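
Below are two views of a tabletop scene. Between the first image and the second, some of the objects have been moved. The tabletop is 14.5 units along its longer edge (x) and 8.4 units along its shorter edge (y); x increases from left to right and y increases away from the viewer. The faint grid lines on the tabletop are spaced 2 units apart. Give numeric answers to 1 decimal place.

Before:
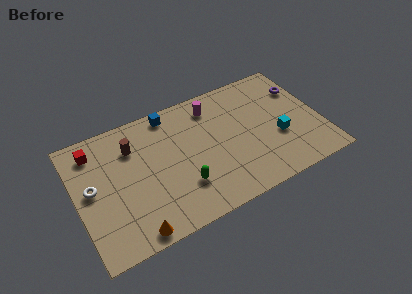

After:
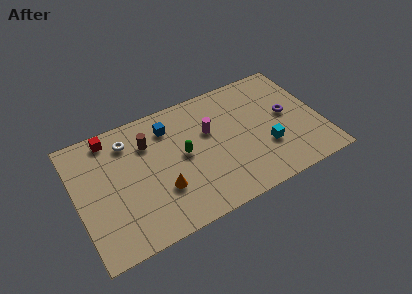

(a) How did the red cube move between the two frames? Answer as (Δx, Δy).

(1.0, 0.5)

The red cube started near (1.3, 6.9) and ended near (2.3, 7.4).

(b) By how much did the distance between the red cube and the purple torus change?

-1.7

They were about 12.4 units apart before and 10.7 after — 1.7 units closer together.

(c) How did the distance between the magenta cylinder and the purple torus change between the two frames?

-0.7

They were about 5.4 units apart before and 4.7 after — 0.7 units closer together.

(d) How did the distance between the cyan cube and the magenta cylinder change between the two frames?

-1.1

Before: roughly 5.1 units apart; after: 4.0. That's 1.1 units closer together.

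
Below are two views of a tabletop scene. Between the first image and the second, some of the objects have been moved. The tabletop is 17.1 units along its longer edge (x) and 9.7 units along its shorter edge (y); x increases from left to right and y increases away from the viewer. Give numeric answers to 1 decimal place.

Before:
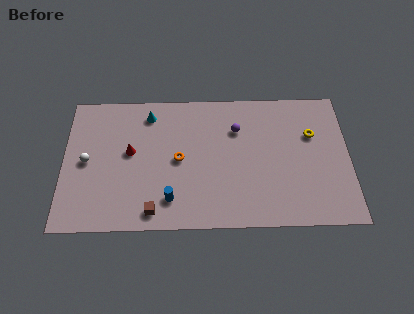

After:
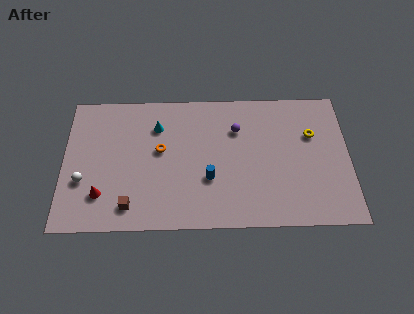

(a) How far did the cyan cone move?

1.0

The cyan cone moved from about (5.1, 8.1) to (5.6, 7.2), a distance of √(0.5² + 0.9²) ≈ 1.0.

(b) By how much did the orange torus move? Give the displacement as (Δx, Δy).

(-1.1, 0.7)

The orange torus started near (6.9, 4.8) and ended near (5.8, 5.5).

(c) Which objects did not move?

the yellow torus and the purple sphere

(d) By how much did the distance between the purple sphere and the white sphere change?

+0.6

The distance was about 9.2 in the first image and 9.8 in the second, so they moved 0.6 units further apart.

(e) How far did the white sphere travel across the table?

1.4

The white sphere was near (1.4, 4.8) before and (1.2, 3.4) after, so it travelled √(0.2² + 1.4²) ≈ 1.4 units.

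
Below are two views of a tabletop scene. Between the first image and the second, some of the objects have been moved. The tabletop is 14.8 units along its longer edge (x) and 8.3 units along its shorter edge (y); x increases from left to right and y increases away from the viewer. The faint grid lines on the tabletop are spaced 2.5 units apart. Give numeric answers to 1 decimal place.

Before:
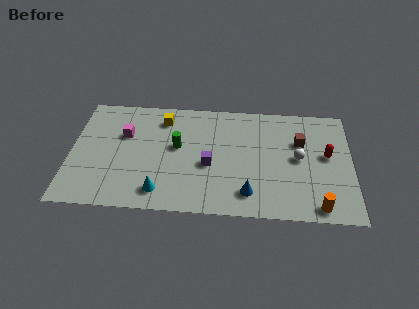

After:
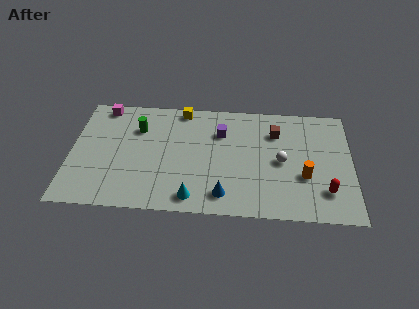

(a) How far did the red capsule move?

2.6

From (13.5, 4.6) to (13.4, 2.0), the red capsule covered √(0.1² + 2.6²) ≈ 2.6 units.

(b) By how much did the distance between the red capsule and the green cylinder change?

+2.7

Before: roughly 7.9 units apart; after: 10.6. That's 2.7 units further apart.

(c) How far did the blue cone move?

1.3

The blue cone moved from about (9.4, 1.6) to (8.1, 1.4), a distance of √(1.3² + 0.2²) ≈ 1.3.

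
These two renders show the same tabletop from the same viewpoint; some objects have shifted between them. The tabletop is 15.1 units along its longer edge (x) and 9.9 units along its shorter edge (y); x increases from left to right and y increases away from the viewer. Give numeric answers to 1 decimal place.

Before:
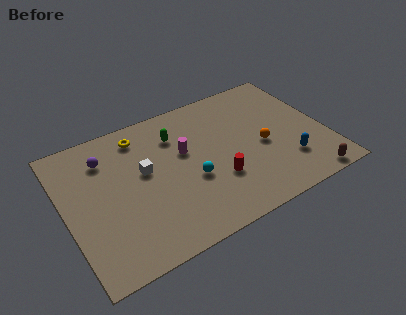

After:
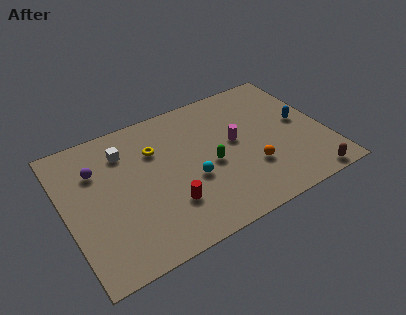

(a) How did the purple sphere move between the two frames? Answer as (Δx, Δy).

(-0.6, -0.6)

The purple sphere was at about (2.6, 7.6) and moved to about (2.0, 7.0).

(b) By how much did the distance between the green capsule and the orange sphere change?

-3.0

The distance was about 5.6 in the first image and 2.6 in the second, so they moved 3.0 units closer together.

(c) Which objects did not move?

the cyan sphere and the brown capsule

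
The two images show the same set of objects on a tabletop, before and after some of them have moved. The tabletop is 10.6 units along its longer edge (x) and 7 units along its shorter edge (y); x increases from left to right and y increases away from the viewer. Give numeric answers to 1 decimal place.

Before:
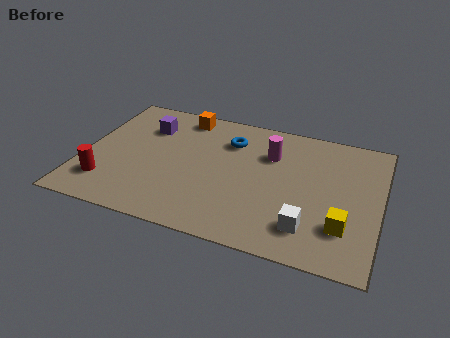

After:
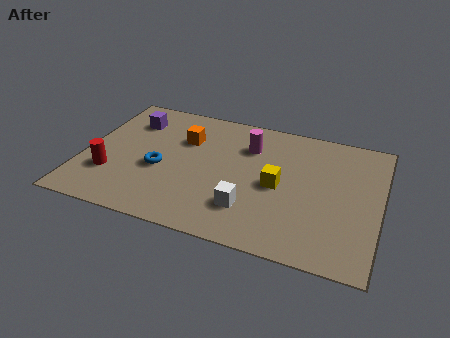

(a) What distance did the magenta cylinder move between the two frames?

0.8

From (6.6, 4.9) to (5.8, 5.1), the magenta cylinder covered √(0.8² + 0.2²) ≈ 0.8 units.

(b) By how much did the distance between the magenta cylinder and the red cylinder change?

-0.9

Before: roughly 6.5 units apart; after: 5.6. That's 0.9 units closer together.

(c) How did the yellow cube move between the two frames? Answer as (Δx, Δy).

(-2.4, 1.4)

The yellow cube started near (9.4, 1.9) and ended near (7.0, 3.3).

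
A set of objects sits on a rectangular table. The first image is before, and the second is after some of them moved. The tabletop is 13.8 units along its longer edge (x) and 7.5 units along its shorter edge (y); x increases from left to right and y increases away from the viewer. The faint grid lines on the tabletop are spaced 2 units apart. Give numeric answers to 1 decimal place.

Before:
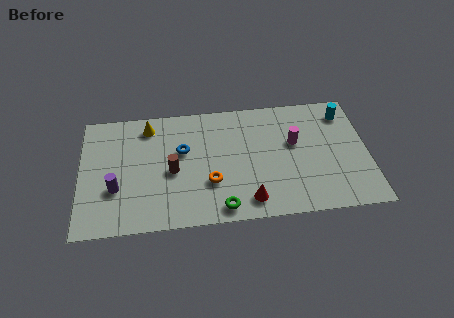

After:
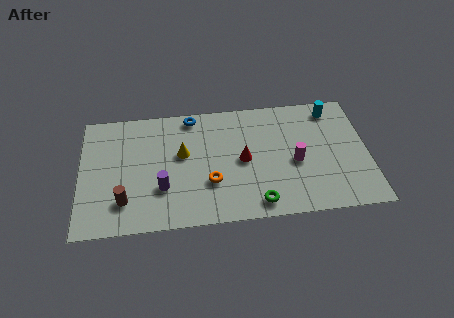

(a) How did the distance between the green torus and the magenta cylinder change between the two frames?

-2.1

The distance was about 5.1 in the first image and 3.0 in the second, so they moved 2.1 units closer together.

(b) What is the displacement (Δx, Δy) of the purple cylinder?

(2.2, -0.2)

From the two frames, the purple cylinder sits at roughly (1.7, 2.6) before and (3.9, 2.4) after.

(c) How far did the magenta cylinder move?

1.2

The magenta cylinder was near (10.3, 4.5) before and (10.3, 3.3) after, so it travelled √(0.0² + 1.2²) ≈ 1.2 units.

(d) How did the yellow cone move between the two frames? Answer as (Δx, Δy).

(1.6, -1.9)

The yellow cone was at about (3.3, 6.3) and moved to about (4.9, 4.4).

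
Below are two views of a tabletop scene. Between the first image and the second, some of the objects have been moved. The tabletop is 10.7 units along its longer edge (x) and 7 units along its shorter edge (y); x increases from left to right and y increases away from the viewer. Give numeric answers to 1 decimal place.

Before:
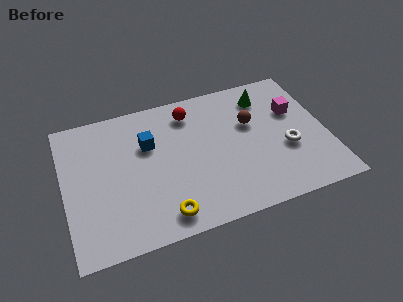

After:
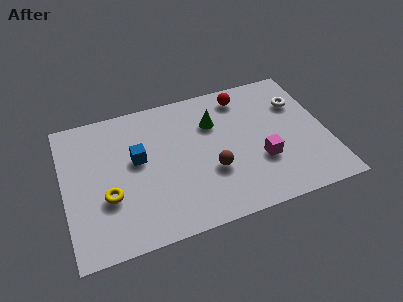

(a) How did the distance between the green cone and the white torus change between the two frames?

+0.5

They were about 3.0 units apart before and 3.5 after — 0.5 units further apart.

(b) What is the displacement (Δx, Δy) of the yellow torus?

(-2.1, 1.5)

The yellow torus started near (3.8, 1.0) and ended near (1.7, 2.5).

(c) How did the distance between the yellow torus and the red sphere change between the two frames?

+1.8

Before: roughly 4.9 units apart; after: 6.7. That's 1.8 units further apart.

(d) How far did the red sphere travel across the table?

2.2

The red sphere was near (5.3, 5.7) before and (7.5, 5.9) after, so it travelled √(2.2² + 0.2²) ≈ 2.2 units.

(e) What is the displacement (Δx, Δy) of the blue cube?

(-0.5, -0.6)

The blue cube started near (3.5, 4.6) and ended near (3.0, 4.0).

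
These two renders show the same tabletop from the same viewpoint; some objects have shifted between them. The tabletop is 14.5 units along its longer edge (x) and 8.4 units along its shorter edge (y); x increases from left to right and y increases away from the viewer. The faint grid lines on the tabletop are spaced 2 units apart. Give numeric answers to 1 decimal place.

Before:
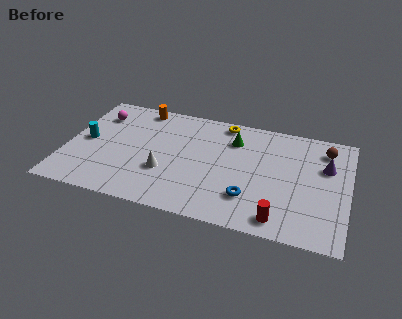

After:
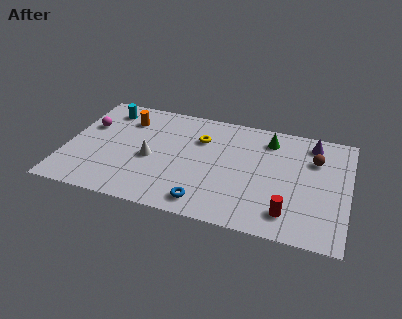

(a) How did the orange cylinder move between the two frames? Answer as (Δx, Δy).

(-0.6, -1.1)

The orange cylinder started near (3.5, 7.5) and ended near (2.9, 6.4).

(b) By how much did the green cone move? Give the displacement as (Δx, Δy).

(1.8, 0.5)

The green cone started near (8.5, 6.3) and ended near (10.3, 6.8).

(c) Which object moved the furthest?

the cyan cylinder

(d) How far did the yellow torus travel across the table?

1.9

From (7.9, 7.5) to (6.8, 5.9), the yellow torus covered √(1.1² + 1.6²) ≈ 1.9 units.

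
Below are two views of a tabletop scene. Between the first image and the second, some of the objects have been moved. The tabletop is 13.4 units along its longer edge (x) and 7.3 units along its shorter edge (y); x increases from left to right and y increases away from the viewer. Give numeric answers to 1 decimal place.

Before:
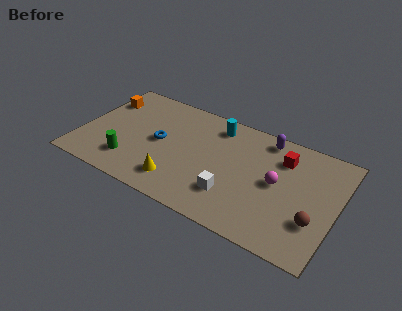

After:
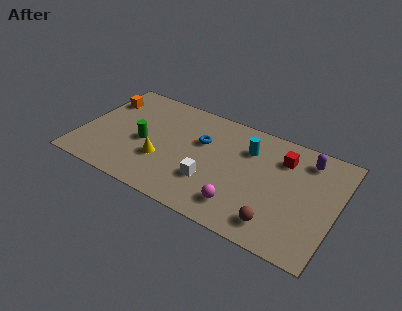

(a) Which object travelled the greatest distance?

the magenta sphere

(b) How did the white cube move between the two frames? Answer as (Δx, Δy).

(-1.2, 0.3)

From the two frames, the white cube sits at roughly (8.2, 2.0) before and (7.0, 2.3) after.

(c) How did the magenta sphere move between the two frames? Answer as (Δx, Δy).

(-1.6, -2.3)

The magenta sphere was at about (10.3, 3.8) and moved to about (8.7, 1.5).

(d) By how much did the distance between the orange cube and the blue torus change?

+1.7

The distance was about 3.7 in the first image and 5.4 in the second, so they moved 1.7 units further apart.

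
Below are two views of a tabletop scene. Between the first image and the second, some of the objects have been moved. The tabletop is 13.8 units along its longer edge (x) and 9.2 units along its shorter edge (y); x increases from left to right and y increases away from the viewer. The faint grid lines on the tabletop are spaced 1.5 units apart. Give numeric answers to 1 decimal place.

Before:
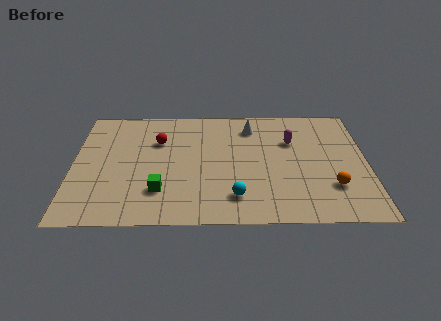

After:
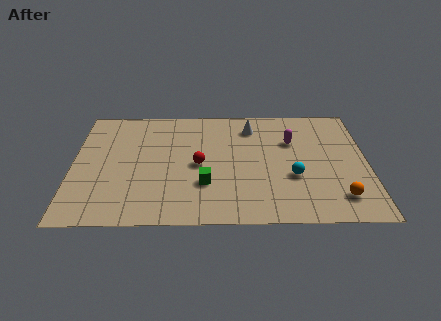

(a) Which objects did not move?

the white cone and the magenta capsule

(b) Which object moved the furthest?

the cyan sphere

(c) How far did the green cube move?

2.2

The green cube was near (4.1, 2.4) before and (6.2, 2.9) after, so it travelled √(2.1² + 0.5²) ≈ 2.2 units.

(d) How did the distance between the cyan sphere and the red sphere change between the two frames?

-1.2

Before: roughly 5.7 units apart; after: 4.5. That's 1.2 units closer together.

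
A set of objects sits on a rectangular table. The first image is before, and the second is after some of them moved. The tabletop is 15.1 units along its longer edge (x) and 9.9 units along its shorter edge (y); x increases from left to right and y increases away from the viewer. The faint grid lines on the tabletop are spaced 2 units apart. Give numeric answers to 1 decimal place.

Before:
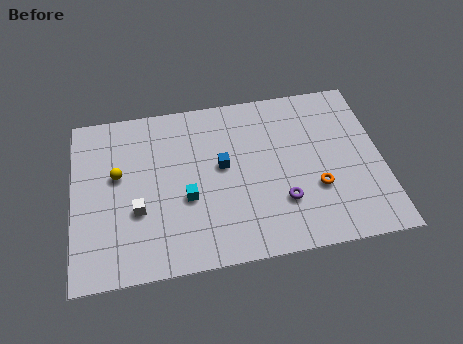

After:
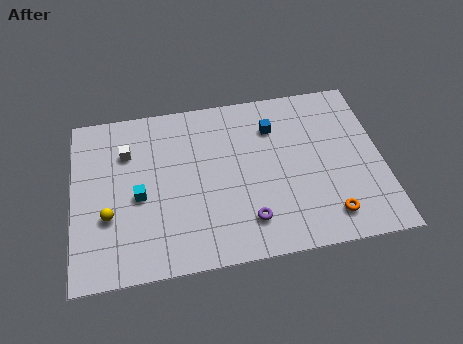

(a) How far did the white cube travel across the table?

3.5

The white cube was near (3.1, 3.6) before and (2.7, 7.1) after, so it travelled √(0.4² + 3.5²) ≈ 3.5 units.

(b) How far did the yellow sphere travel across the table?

2.4

From (2.2, 5.8) to (1.7, 3.5), the yellow sphere covered √(0.5² + 2.3²) ≈ 2.4 units.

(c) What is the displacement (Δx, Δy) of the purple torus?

(-1.7, -0.8)

The purple torus started near (10.1, 2.9) and ended near (8.4, 2.1).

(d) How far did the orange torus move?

1.8

The orange torus was near (11.8, 3.4) before and (12.3, 1.7) after, so it travelled √(0.5² + 1.7²) ≈ 1.8 units.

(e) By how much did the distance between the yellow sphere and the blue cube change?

+4.0

Before: roughly 5.1 units apart; after: 9.1. That's 4.0 units further apart.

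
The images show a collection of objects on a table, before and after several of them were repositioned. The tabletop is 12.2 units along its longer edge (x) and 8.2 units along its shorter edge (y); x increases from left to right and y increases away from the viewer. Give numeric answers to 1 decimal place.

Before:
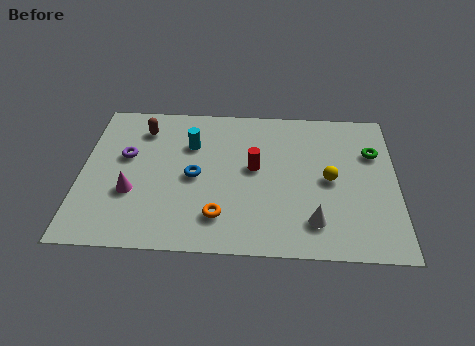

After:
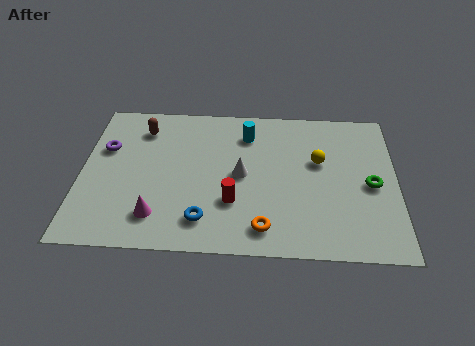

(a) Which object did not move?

the brown capsule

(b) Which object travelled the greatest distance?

the white cone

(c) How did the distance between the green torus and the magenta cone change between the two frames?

-1.2

Before: roughly 9.7 units apart; after: 8.5. That's 1.2 units closer together.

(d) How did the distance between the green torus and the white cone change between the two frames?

+0.5

The distance was about 4.5 in the first image and 5.0 in the second, so they moved 0.5 units further apart.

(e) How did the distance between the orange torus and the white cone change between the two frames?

-0.7

They were about 3.6 units apart before and 2.9 after — 0.7 units closer together.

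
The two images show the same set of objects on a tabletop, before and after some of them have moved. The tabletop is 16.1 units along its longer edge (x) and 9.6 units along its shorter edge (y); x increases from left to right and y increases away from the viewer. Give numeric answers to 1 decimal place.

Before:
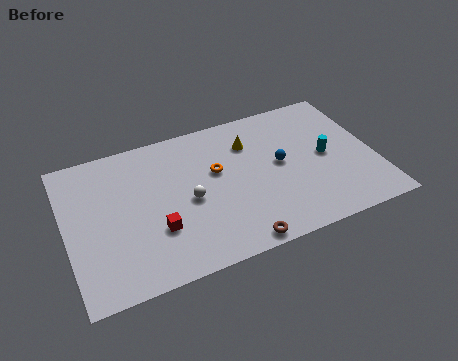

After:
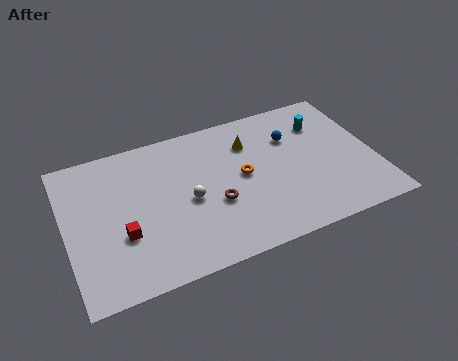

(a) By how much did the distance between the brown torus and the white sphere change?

-2.7

Before: roughly 4.2 units apart; after: 1.5. That's 2.7 units closer together.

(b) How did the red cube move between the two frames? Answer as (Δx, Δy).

(-1.7, 0.3)

From the two frames, the red cube sits at roughly (4.5, 3.1) before and (2.8, 3.4) after.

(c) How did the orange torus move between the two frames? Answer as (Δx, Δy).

(1.3, -0.8)

From the two frames, the orange torus sits at roughly (7.9, 5.8) before and (9.2, 5.0) after.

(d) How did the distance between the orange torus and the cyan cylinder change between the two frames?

-0.8

They were about 5.8 units apart before and 5.0 after — 0.8 units closer together.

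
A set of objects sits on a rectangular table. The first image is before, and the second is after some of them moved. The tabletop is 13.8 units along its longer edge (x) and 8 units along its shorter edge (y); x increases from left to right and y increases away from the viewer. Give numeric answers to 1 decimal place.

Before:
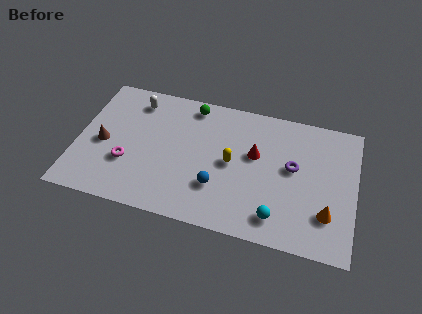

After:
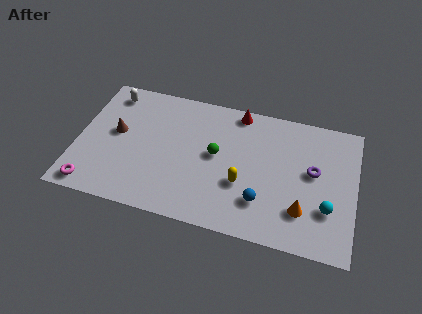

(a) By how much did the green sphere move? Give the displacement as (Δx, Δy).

(1.4, -2.7)

The green sphere was at about (5.5, 7.0) and moved to about (6.9, 4.3).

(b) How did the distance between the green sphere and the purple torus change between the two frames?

-1.0

They were about 5.8 units apart before and 4.8 after — 1.0 units closer together.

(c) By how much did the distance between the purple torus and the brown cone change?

+0.4

Before: roughly 9.4 units apart; after: 9.8. That's 0.4 units further apart.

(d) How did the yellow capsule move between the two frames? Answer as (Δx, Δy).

(0.6, -1.1)

From the two frames, the yellow capsule sits at roughly (7.7, 4.0) before and (8.3, 2.9) after.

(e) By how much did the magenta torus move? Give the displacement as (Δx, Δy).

(-1.6, -1.8)

From the two frames, the magenta torus sits at roughly (2.6, 2.7) before and (1.0, 0.9) after.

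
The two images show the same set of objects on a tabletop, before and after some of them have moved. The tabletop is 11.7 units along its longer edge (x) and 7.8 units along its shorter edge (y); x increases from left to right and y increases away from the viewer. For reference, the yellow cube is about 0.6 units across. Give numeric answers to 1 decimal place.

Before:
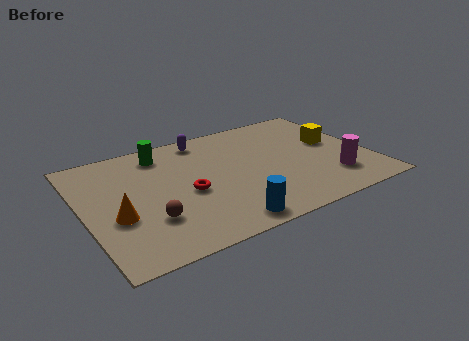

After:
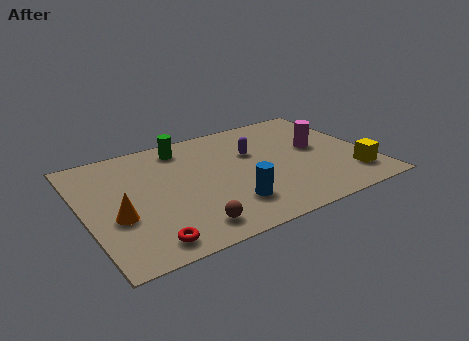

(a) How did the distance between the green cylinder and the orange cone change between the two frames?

+0.6

Before: roughly 4.2 units apart; after: 4.8. That's 0.6 units further apart.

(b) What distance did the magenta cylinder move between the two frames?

2.4

The magenta cylinder was near (9.9, 1.9) before and (9.7, 4.3) after, so it travelled √(0.2² + 2.4²) ≈ 2.4 units.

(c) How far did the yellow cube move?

2.7

From (10.4, 4.4) to (10.7, 1.7), the yellow cube covered √(0.3² + 2.7²) ≈ 2.7 units.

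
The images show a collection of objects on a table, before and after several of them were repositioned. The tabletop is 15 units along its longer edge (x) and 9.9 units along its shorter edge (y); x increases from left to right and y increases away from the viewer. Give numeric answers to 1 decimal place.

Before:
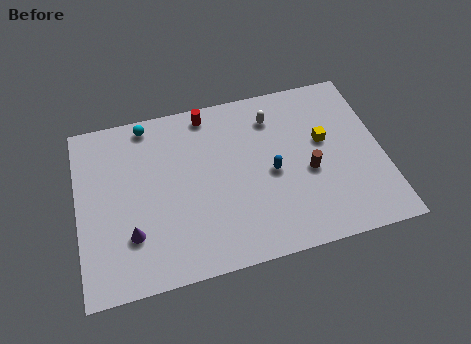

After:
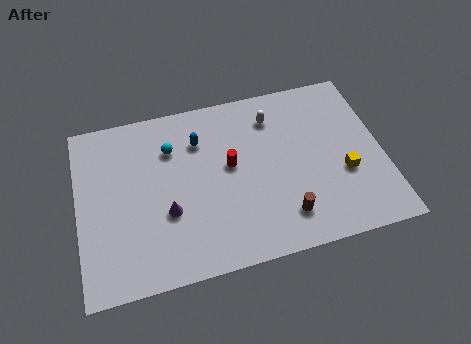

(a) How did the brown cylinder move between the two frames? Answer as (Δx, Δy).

(-1.4, -2.2)

The brown cylinder was at about (11.3, 4.2) and moved to about (9.9, 2.0).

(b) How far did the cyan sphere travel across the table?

2.0

From (3.6, 8.9) to (4.7, 7.2), the cyan sphere covered √(1.1² + 1.7²) ≈ 2.0 units.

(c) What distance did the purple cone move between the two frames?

2.0

The purple cone was near (2.5, 2.8) before and (4.3, 3.6) after, so it travelled √(1.8² + 0.8²) ≈ 2.0 units.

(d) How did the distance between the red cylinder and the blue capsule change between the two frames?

-2.8

Before: roughly 5.1 units apart; after: 2.3. That's 2.8 units closer together.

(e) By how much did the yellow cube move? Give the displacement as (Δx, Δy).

(0.8, -2.1)

From the two frames, the yellow cube sits at roughly (12.2, 5.8) before and (13.0, 3.7) after.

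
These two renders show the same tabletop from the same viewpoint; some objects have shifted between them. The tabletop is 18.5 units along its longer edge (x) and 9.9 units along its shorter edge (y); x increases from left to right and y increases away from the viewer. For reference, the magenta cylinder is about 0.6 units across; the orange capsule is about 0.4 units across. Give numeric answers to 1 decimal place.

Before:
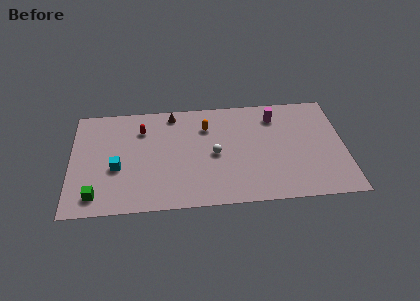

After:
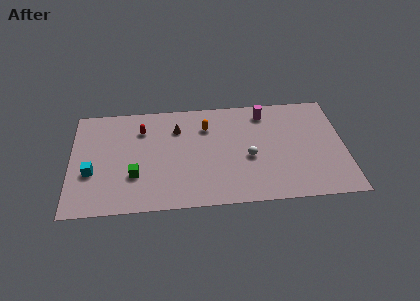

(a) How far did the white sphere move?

2.4

The white sphere moved from about (9.7, 4.7) to (12.0, 4.2), a distance of √(2.3² + 0.5²) ≈ 2.4.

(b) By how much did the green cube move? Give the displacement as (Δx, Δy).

(2.6, 1.6)

From the two frames, the green cube sits at roughly (1.7, 1.6) before and (4.3, 3.2) after.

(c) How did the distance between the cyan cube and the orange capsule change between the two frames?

+1.7

The distance was about 6.9 in the first image and 8.6 in the second, so they moved 1.7 units further apart.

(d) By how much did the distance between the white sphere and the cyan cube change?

+4.0

Before: roughly 6.6 units apart; after: 10.6. That's 4.0 units further apart.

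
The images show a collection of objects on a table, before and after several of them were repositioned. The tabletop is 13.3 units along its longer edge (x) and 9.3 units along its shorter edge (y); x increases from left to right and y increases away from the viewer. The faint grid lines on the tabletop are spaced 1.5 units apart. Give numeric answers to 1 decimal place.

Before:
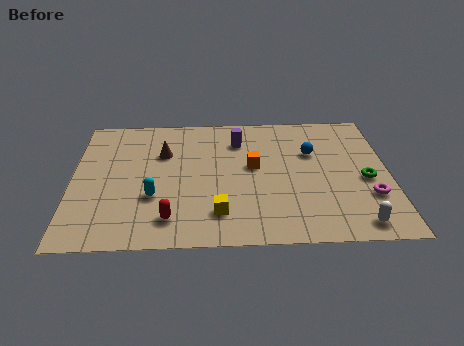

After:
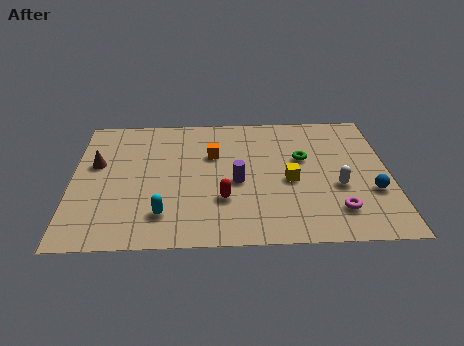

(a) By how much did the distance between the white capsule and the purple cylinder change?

-3.5

They were about 7.7 units apart before and 4.2 after — 3.5 units closer together.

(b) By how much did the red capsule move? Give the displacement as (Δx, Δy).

(2.2, 1.2)

The red capsule started near (4.1, 1.7) and ended near (6.3, 2.9).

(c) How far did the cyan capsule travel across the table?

1.3

The cyan capsule was near (3.4, 3.2) before and (3.8, 2.0) after, so it travelled √(0.4² + 1.2²) ≈ 1.3 units.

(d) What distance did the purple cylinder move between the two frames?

3.0

The purple cylinder moved from about (7.0, 7.1) to (6.9, 4.1), a distance of √(0.1² + 3.0²) ≈ 3.0.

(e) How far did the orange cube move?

1.9

The orange cube moved from about (7.6, 5.2) to (5.9, 6.1), a distance of √(1.7² + 0.9²) ≈ 1.9.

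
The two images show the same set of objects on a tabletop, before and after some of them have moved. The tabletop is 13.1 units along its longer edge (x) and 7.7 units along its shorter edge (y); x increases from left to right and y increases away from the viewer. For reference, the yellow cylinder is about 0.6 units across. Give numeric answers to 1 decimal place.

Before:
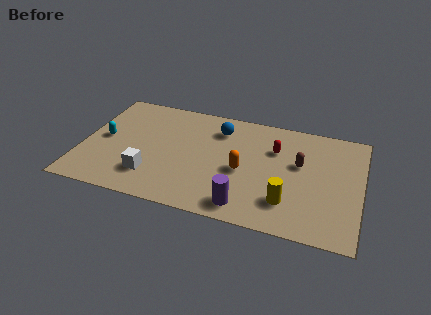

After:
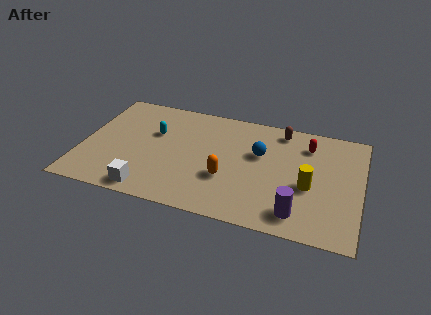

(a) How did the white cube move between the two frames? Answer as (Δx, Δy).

(0.0, -1.0)

The white cube was at about (3.4, 1.9) and moved to about (3.4, 0.9).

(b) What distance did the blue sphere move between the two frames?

2.3

From (6.3, 6.0) to (8.3, 4.8), the blue sphere covered √(2.0² + 1.2²) ≈ 2.3 units.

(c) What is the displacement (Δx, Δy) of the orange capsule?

(-0.7, -0.7)

The orange capsule was at about (7.6, 3.4) and moved to about (6.9, 2.7).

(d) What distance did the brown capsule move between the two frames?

2.3

From (10.2, 4.6) to (9.2, 6.7), the brown capsule covered √(1.0² + 2.1²) ≈ 2.3 units.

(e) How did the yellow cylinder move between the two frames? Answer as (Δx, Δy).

(0.9, 1.3)

The yellow cylinder was at about (9.8, 1.9) and moved to about (10.7, 3.2).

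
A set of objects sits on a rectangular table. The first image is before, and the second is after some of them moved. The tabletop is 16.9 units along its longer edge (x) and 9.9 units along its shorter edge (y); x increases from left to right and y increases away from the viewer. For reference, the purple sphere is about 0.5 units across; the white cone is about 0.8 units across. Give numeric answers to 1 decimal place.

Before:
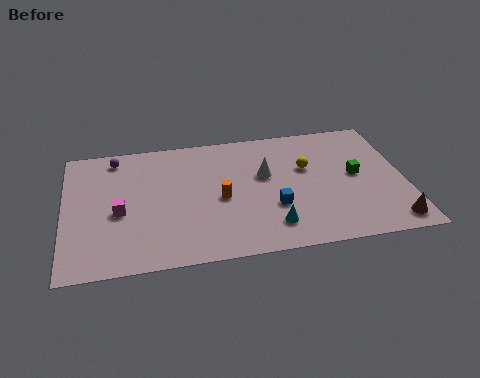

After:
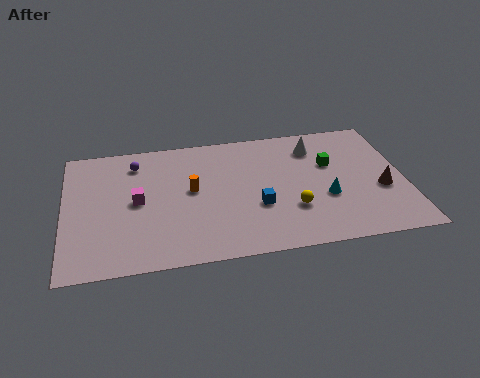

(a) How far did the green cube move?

1.6

The green cube was near (14.5, 5.2) before and (13.3, 6.3) after, so it travelled √(1.2² + 1.1²) ≈ 1.6 units.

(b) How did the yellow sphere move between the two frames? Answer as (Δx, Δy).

(-0.9, -3.1)

The yellow sphere started near (12.1, 6.2) and ended near (11.2, 3.1).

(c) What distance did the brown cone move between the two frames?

2.6

The brown cone moved from about (16.0, 1.3) to (15.7, 3.9), a distance of √(0.3² + 2.6²) ≈ 2.6.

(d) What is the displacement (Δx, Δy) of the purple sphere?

(1.0, -0.6)

The purple sphere started near (2.6, 8.6) and ended near (3.6, 8.0).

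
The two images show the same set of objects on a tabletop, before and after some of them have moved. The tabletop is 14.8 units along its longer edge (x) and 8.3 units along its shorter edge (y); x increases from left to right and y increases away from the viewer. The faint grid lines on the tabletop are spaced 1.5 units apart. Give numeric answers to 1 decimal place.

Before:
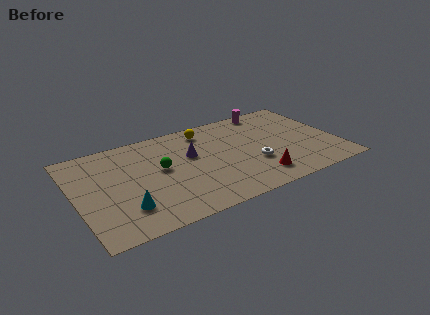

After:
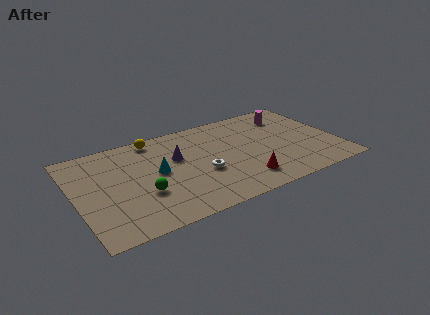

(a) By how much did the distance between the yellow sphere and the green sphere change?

+0.9

The distance was about 3.8 in the first image and 4.7 in the second, so they moved 0.9 units further apart.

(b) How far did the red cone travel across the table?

0.8

From (9.9, 1.6) to (9.1, 1.7), the red cone covered √(0.8² + 0.1²) ≈ 0.8 units.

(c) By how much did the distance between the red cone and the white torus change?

+1.3

The distance was about 1.3 in the first image and 2.6 in the second, so they moved 1.3 units further apart.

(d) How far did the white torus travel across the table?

2.9

The white torus moved from about (9.9, 2.9) to (7.0, 3.3), a distance of √(2.9² + 0.4²) ≈ 2.9.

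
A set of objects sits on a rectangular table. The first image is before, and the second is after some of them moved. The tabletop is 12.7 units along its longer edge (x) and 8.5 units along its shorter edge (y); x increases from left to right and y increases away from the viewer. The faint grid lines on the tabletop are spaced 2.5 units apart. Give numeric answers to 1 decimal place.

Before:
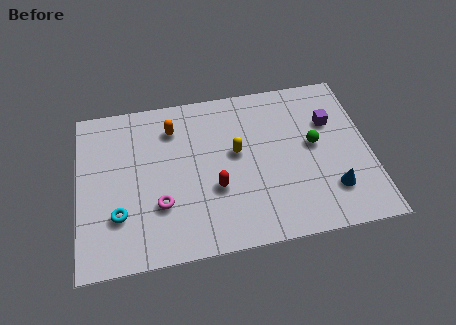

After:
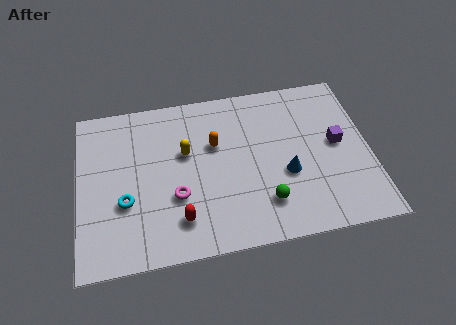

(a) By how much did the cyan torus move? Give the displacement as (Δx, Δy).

(0.3, 0.6)

The cyan torus was at about (1.7, 2.5) and moved to about (2.0, 3.1).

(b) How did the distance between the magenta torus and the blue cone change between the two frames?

-2.6

Before: roughly 7.4 units apart; after: 4.8. That's 2.6 units closer together.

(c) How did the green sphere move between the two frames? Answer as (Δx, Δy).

(-2.3, -2.6)

The green sphere was at about (10.3, 4.6) and moved to about (8.0, 2.0).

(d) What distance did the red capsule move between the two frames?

2.1

The red capsule was near (5.9, 3.1) before and (4.3, 1.8) after, so it travelled √(1.6² + 1.3²) ≈ 2.1 units.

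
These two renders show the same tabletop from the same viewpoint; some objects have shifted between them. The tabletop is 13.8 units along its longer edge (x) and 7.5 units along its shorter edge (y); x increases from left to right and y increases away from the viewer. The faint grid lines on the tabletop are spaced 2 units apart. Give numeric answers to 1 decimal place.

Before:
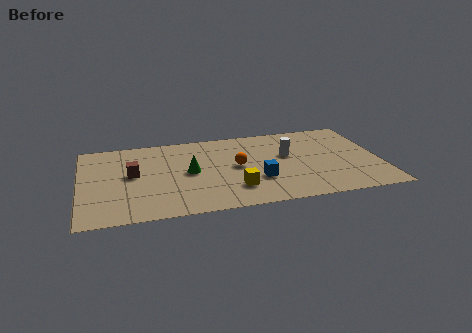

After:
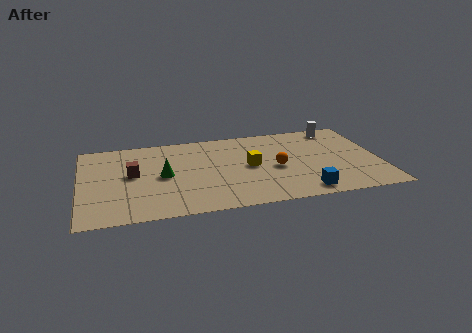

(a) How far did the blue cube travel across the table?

2.5

From (8.1, 2.5) to (10.1, 1.0), the blue cube covered √(2.0² + 1.5²) ≈ 2.5 units.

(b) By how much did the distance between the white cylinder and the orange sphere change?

+2.0

Before: roughly 2.5 units apart; after: 4.5. That's 2.0 units further apart.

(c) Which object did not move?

the brown cube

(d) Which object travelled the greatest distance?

the white cylinder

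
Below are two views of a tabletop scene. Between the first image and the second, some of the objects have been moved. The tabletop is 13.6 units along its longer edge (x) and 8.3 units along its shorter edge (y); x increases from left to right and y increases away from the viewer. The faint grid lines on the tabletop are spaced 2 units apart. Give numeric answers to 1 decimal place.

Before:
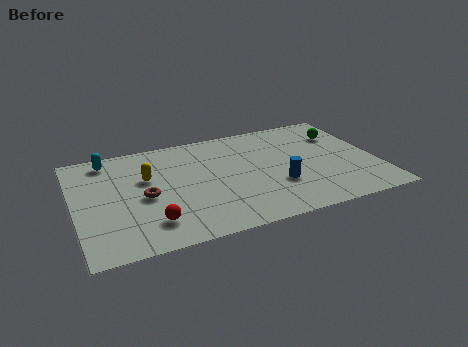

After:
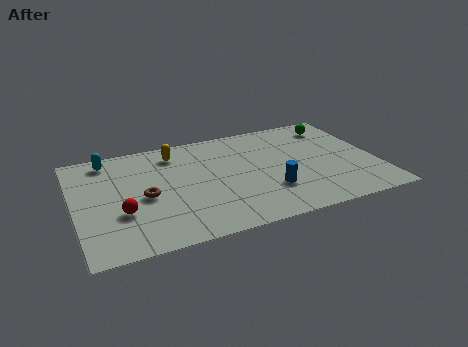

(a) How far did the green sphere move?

0.8

The green sphere was near (12.3, 6.0) before and (12.1, 6.8) after, so it travelled √(0.2² + 0.8²) ≈ 0.8 units.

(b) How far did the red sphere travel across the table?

1.6

The red sphere was near (3.2, 1.8) before and (2.0, 2.9) after, so it travelled √(1.2² + 1.1²) ≈ 1.6 units.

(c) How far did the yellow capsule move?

2.1

From (3.3, 5.2) to (4.7, 6.8), the yellow capsule covered √(1.4² + 1.6²) ≈ 2.1 units.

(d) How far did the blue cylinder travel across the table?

0.5

From (9.0, 2.8) to (8.6, 2.5), the blue cylinder covered √(0.4² + 0.3²) ≈ 0.5 units.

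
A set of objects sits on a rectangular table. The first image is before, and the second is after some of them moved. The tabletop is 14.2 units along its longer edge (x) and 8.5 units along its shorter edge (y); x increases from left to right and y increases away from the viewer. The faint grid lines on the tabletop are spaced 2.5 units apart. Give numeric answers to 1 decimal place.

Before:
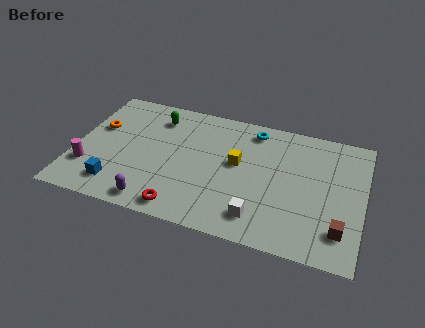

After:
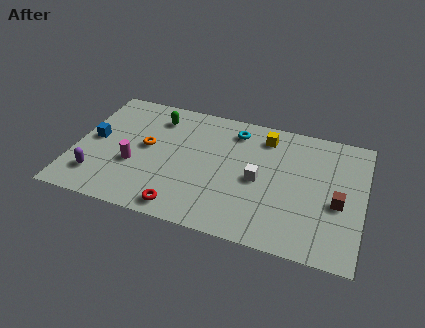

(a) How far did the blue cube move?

3.1

The blue cube moved from about (2.3, 1.6) to (0.9, 4.4), a distance of √(1.4² + 2.8²) ≈ 3.1.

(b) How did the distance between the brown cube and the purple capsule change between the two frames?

+2.8

They were about 9.0 units apart before and 11.8 after — 2.8 units further apart.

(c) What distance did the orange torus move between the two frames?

2.6

The orange torus was near (1.0, 5.3) before and (3.5, 4.6) after, so it travelled √(2.5² + 0.7²) ≈ 2.6 units.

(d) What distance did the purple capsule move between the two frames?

3.0

The purple capsule moved from about (4.2, 1.0) to (1.3, 1.9), a distance of √(2.9² + 0.9²) ≈ 3.0.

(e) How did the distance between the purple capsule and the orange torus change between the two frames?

-1.9

The distance was about 5.4 in the first image and 3.5 in the second, so they moved 1.9 units closer together.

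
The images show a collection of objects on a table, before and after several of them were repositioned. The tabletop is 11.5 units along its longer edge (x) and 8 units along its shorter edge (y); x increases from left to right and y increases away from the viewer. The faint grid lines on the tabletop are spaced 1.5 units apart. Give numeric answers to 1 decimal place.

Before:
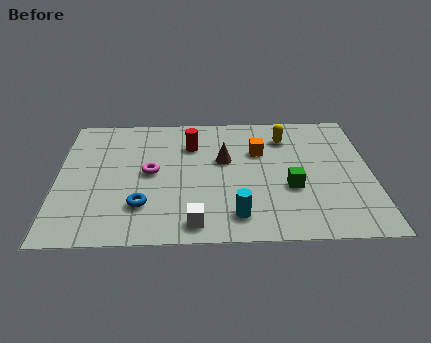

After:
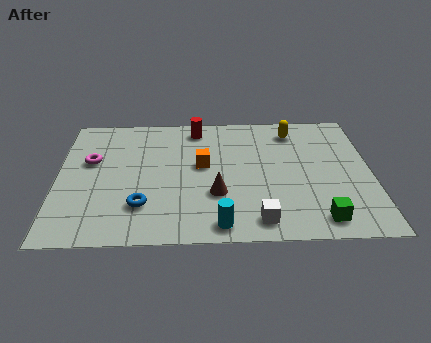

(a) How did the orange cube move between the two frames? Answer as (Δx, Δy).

(-2.1, -0.8)

From the two frames, the orange cube sits at roughly (7.4, 5.3) before and (5.3, 4.5) after.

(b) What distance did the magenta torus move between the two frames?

2.3

From (3.4, 4.1) to (1.2, 4.9), the magenta torus covered √(2.2² + 0.8²) ≈ 2.3 units.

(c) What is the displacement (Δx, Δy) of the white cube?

(2.3, 0.1)

The white cube started near (5.0, 1.0) and ended near (7.3, 1.1).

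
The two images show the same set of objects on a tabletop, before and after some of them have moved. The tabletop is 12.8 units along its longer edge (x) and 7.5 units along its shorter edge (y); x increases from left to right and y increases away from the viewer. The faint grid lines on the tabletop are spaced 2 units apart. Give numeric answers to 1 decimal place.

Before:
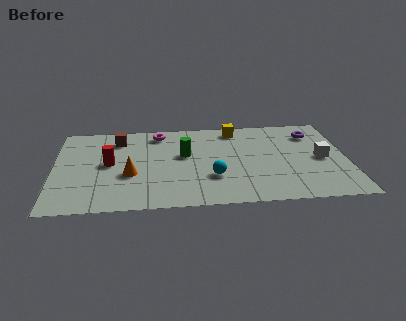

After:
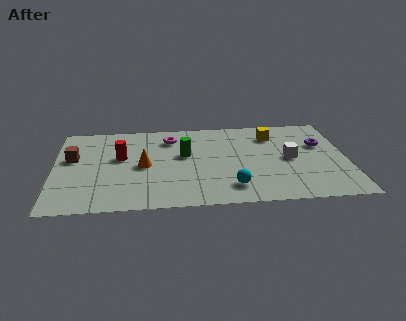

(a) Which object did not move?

the green cylinder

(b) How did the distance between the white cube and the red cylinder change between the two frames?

-1.9

The distance was about 9.3 in the first image and 7.4 in the second, so they moved 1.9 units closer together.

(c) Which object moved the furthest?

the brown cube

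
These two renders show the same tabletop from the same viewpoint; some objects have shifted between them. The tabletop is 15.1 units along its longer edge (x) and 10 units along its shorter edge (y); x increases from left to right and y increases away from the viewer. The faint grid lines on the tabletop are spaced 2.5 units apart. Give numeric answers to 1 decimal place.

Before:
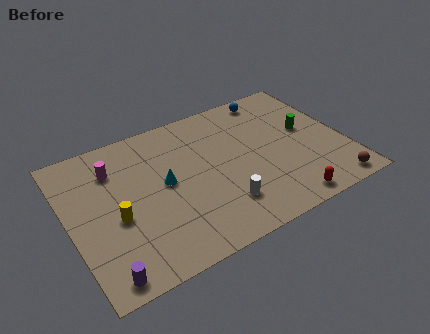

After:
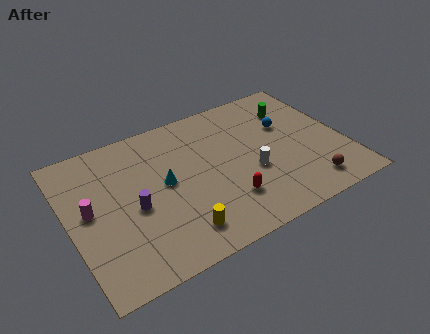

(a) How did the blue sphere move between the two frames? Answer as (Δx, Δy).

(0.4, -2.5)

From the two frames, the blue sphere sits at roughly (11.8, 8.9) before and (12.2, 6.4) after.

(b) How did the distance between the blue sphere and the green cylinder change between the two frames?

-2.3

They were about 3.6 units apart before and 1.3 after — 2.3 units closer together.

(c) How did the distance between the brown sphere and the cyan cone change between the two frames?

-1.3

The distance was about 9.6 in the first image and 8.3 in the second, so they moved 1.3 units closer together.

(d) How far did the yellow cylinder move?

3.8

The yellow cylinder was near (2.4, 4.2) before and (5.4, 1.8) after, so it travelled √(3.0² + 2.4²) ≈ 3.8 units.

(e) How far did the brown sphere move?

1.3

From (13.8, 1.0) to (12.6, 1.6), the brown sphere covered √(1.2² + 0.6²) ≈ 1.3 units.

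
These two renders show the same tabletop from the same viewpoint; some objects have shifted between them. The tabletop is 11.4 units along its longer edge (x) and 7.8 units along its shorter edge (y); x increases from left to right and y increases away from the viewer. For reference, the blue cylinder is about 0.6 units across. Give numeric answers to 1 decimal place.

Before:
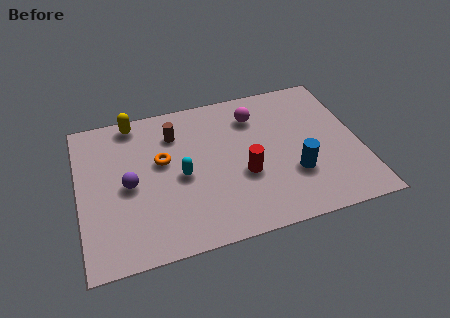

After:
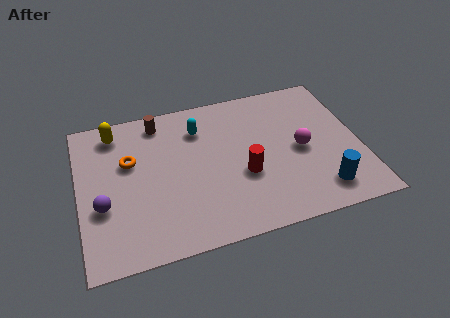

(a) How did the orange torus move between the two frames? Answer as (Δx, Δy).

(-1.3, 0.3)

The orange torus started near (3.4, 4.6) and ended near (2.1, 4.9).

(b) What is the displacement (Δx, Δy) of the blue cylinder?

(1.0, -1.1)

The blue cylinder started near (8.6, 2.5) and ended near (9.6, 1.4).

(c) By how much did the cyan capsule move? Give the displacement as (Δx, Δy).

(0.9, 2.3)

The cyan capsule was at about (4.1, 3.6) and moved to about (5.0, 5.9).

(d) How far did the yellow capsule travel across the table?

0.9

The yellow capsule moved from about (2.4, 7.0) to (1.6, 6.6), a distance of √(0.8² + 0.4²) ≈ 0.9.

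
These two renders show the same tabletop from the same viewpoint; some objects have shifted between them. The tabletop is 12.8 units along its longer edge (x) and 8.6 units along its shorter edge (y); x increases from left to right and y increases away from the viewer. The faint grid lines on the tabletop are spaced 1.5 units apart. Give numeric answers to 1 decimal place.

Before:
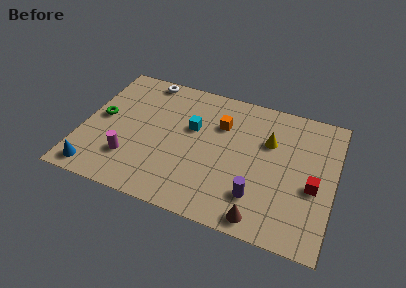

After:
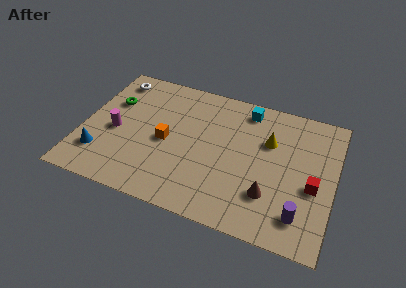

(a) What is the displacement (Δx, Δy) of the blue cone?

(0.1, 1.1)

The blue cone started near (1.0, 1.0) and ended near (1.1, 2.1).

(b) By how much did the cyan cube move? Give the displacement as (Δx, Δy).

(2.6, 2.1)

The cyan cube started near (5.5, 5.3) and ended near (8.1, 7.4).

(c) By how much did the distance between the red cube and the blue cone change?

-0.3

The distance was about 11.1 in the first image and 10.8 in the second, so they moved 0.3 units closer together.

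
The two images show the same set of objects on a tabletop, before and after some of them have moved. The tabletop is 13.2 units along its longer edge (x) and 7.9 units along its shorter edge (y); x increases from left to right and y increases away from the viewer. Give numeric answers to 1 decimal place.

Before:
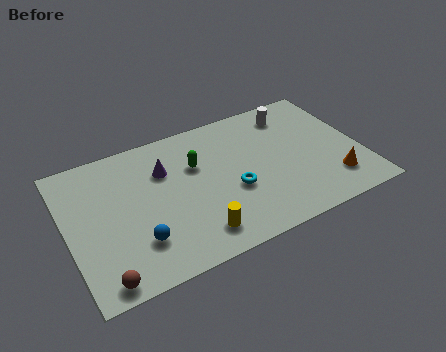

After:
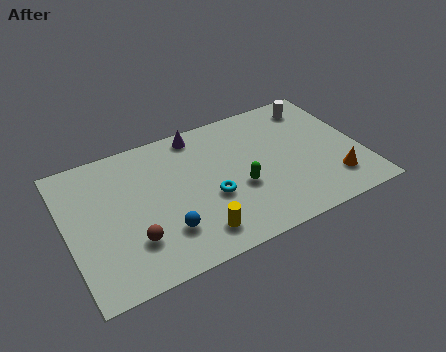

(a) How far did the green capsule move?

2.7

The green capsule was near (5.9, 5.2) before and (7.6, 3.1) after, so it travelled √(1.7² + 2.1²) ≈ 2.7 units.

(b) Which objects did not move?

the orange cone and the yellow cylinder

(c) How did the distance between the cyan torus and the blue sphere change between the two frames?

-2.1

Before: roughly 4.5 units apart; after: 2.4. That's 2.1 units closer together.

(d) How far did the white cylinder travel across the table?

1.1

The white cylinder was near (10.5, 6.5) before and (11.6, 6.6) after, so it travelled √(1.1² + 0.1²) ≈ 1.1 units.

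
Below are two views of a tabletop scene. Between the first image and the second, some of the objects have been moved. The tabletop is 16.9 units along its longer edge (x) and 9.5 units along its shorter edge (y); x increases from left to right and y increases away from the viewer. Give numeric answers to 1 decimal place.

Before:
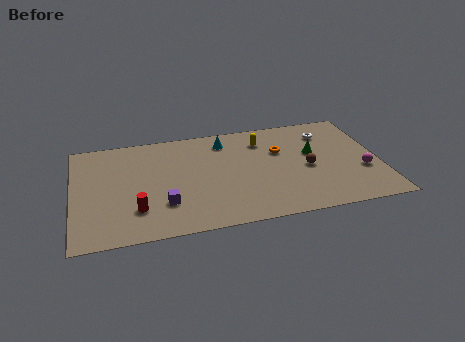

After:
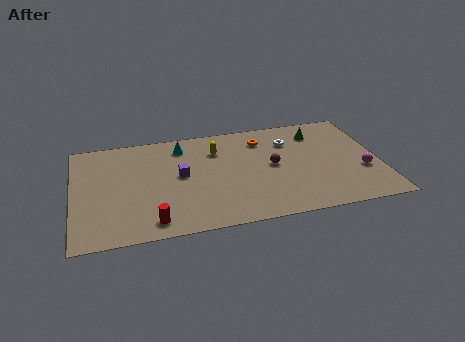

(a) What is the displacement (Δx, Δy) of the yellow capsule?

(-2.6, -0.4)

The yellow capsule was at about (10.6, 7.4) and moved to about (8.0, 7.0).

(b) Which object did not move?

the magenta sphere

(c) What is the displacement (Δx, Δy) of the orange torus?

(-0.9, 1.3)

The orange torus was at about (11.5, 6.2) and moved to about (10.6, 7.5).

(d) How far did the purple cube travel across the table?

2.6

The purple cube moved from about (4.9, 2.7) to (5.9, 5.1), a distance of √(1.0² + 2.4²) ≈ 2.6.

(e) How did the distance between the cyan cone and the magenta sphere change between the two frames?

+2.1

The distance was about 8.6 in the first image and 10.7 in the second, so they moved 2.1 units further apart.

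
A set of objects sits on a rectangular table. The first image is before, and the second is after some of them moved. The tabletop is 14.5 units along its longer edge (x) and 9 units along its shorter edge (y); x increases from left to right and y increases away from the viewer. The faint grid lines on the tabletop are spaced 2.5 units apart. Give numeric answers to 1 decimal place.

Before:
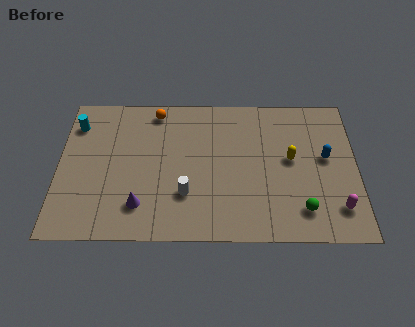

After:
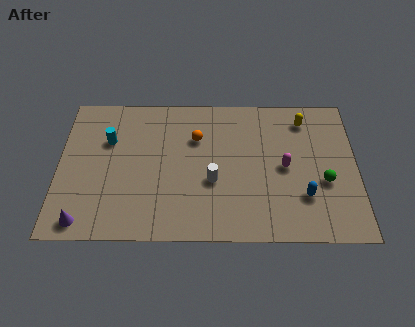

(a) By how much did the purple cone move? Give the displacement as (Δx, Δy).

(-2.7, -1.0)

From the two frames, the purple cone sits at roughly (4.0, 2.0) before and (1.3, 1.0) after.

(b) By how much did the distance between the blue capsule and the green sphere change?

-2.1

Before: roughly 3.4 units apart; after: 1.3. That's 2.1 units closer together.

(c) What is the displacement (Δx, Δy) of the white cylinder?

(1.3, 0.8)

The white cylinder was at about (6.2, 2.7) and moved to about (7.5, 3.5).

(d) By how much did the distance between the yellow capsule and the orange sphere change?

-1.8

They were about 7.2 units apart before and 5.4 after — 1.8 units closer together.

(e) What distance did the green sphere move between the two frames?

2.0

From (11.8, 1.8) to (12.9, 3.5), the green sphere covered √(1.1² + 1.7²) ≈ 2.0 units.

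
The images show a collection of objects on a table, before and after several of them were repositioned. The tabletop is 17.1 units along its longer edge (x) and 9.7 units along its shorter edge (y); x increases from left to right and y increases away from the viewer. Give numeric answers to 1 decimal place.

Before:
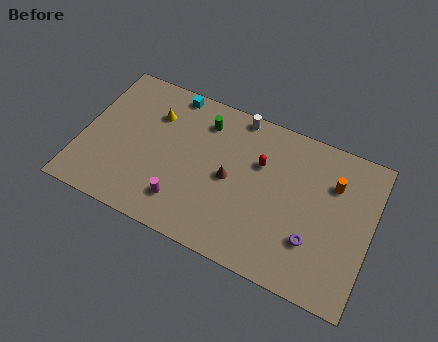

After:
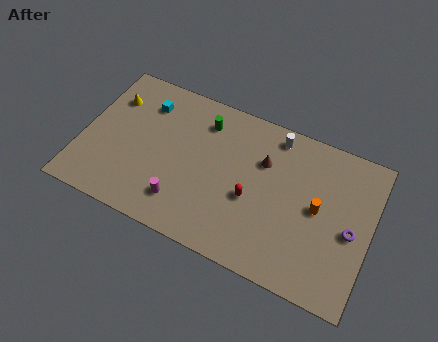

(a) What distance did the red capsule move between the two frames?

2.4

The red capsule was near (10.4, 6.4) before and (10.2, 4.0) after, so it travelled √(0.2² + 2.4²) ≈ 2.4 units.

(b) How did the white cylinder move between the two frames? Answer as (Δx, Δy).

(2.3, -0.4)

From the two frames, the white cylinder sits at roughly (8.8, 8.9) before and (11.1, 8.5) after.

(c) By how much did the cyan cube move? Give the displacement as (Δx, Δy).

(-1.4, -1.3)

The cyan cube was at about (4.8, 8.8) and moved to about (3.4, 7.5).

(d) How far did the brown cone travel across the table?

2.6

The brown cone moved from about (8.8, 4.7) to (10.6, 6.6), a distance of √(1.8² + 1.9²) ≈ 2.6.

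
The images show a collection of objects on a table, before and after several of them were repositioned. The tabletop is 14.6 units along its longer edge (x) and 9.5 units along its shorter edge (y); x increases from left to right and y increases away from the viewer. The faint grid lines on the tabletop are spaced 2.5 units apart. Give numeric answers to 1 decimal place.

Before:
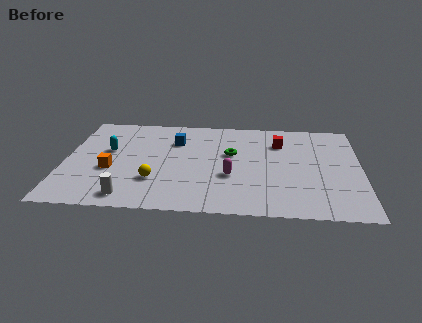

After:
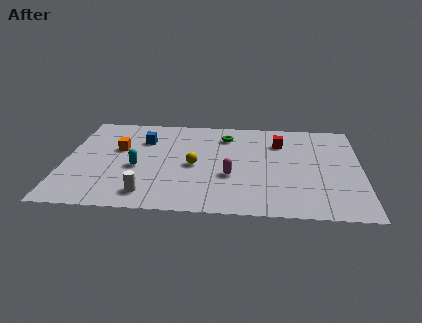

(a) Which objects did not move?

the magenta capsule and the red cube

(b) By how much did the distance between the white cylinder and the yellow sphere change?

+1.6

Before: roughly 2.0 units apart; after: 3.6. That's 1.6 units further apart.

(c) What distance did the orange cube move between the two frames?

2.1

The orange cube was near (2.3, 3.7) before and (2.6, 5.8) after, so it travelled √(0.3² + 2.1²) ≈ 2.1 units.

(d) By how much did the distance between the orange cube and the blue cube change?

-2.8

Before: roughly 4.4 units apart; after: 1.6. That's 2.8 units closer together.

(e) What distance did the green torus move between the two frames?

1.8

From (8.2, 5.7) to (7.9, 7.5), the green torus covered √(0.3² + 1.8²) ≈ 1.8 units.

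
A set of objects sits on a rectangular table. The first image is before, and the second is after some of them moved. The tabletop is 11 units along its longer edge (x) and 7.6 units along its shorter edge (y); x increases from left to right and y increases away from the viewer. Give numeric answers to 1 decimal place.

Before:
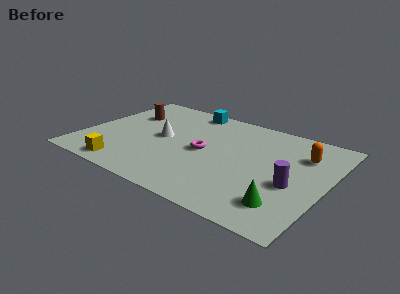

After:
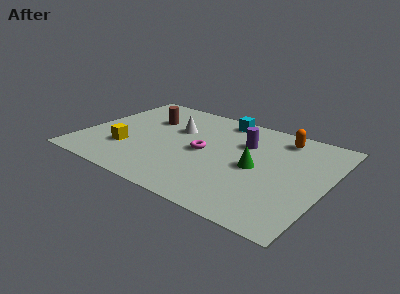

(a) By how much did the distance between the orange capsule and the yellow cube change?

-1.0

They were about 8.6 units apart before and 7.6 after — 1.0 units closer together.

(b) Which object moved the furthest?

the purple cylinder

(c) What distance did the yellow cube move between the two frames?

1.4

The yellow cube was near (2.4, 0.9) before and (2.2, 2.3) after, so it travelled √(0.2² + 1.4²) ≈ 1.4 units.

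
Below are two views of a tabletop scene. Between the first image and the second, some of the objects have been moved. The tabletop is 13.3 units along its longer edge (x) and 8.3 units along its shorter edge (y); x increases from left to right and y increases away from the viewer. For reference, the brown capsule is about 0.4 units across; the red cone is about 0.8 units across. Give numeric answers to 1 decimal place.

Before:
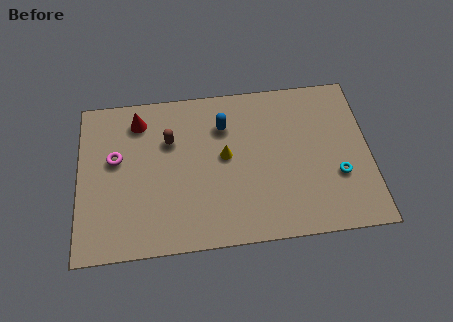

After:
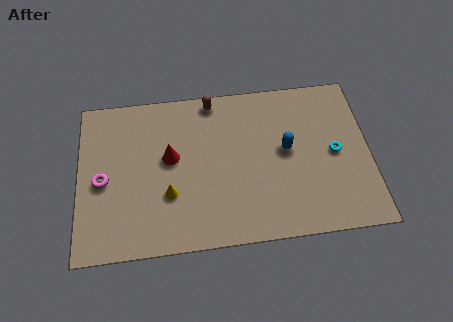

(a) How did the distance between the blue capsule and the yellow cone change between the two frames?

+4.1

Before: roughly 1.6 units apart; after: 5.7. That's 4.1 units further apart.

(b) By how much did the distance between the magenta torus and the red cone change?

+1.0

The distance was about 2.2 in the first image and 3.2 in the second, so they moved 1.0 units further apart.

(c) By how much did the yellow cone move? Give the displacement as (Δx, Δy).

(-2.6, -1.7)

The yellow cone was at about (6.7, 4.5) and moved to about (4.1, 2.8).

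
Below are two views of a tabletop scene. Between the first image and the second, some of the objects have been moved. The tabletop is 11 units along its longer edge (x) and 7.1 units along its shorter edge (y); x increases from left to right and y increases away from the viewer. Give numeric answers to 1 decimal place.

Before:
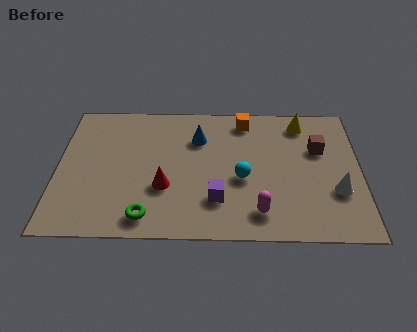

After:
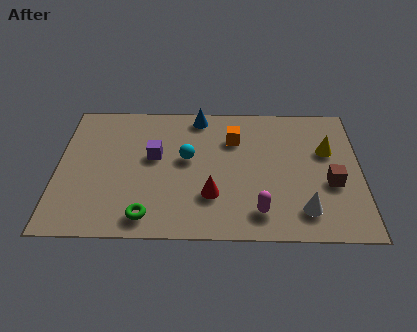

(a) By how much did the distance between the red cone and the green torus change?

+0.9

The distance was about 1.6 in the first image and 2.5 in the second, so they moved 0.9 units further apart.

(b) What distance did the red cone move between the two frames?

1.7

The red cone moved from about (3.9, 2.5) to (5.6, 2.1), a distance of √(1.7² + 0.4²) ≈ 1.7.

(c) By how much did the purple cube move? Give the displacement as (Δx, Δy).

(-2.3, 2.2)

The purple cube started near (5.8, 1.9) and ended near (3.5, 4.1).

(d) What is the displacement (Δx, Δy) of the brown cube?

(0.4, -1.8)

The brown cube was at about (9.5, 4.6) and moved to about (9.9, 2.8).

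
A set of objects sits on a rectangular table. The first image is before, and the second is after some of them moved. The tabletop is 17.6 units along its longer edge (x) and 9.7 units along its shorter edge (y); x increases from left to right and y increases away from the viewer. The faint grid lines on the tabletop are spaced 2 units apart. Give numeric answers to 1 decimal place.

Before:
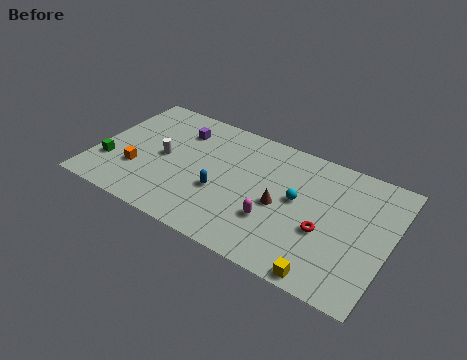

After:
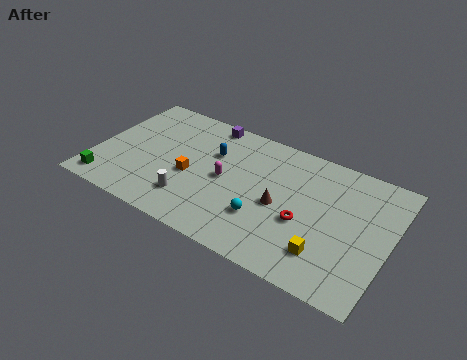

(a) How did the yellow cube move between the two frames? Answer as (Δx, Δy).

(-0.2, 1.5)

The yellow cube was at about (14.4, 0.8) and moved to about (14.2, 2.3).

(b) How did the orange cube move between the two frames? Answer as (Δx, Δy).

(3.1, 1.0)

The orange cube was at about (2.7, 3.1) and moved to about (5.8, 4.1).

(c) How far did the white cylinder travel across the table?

3.3

The white cylinder moved from about (4.0, 4.8) to (6.1, 2.3), a distance of √(2.1² + 2.5²) ≈ 3.3.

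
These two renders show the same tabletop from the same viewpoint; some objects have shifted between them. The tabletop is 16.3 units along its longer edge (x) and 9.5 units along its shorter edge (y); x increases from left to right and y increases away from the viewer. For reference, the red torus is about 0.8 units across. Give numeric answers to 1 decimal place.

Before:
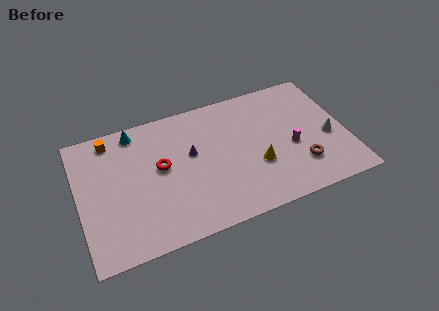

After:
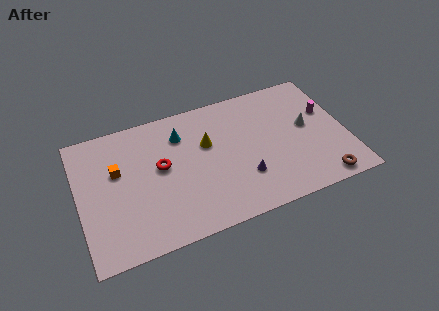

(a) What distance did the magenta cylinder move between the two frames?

3.1

The magenta cylinder was near (12.9, 4.0) before and (15.3, 5.9) after, so it travelled √(2.4² + 1.9²) ≈ 3.1 units.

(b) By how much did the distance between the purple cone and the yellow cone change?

-0.7

The distance was about 4.4 in the first image and 3.7 in the second, so they moved 0.7 units closer together.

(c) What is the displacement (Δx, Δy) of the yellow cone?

(-2.8, 2.6)

The yellow cone was at about (10.7, 3.4) and moved to about (7.9, 6.0).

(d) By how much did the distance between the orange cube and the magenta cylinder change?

+1.4

The distance was about 11.5 in the first image and 12.9 in the second, so they moved 1.4 units further apart.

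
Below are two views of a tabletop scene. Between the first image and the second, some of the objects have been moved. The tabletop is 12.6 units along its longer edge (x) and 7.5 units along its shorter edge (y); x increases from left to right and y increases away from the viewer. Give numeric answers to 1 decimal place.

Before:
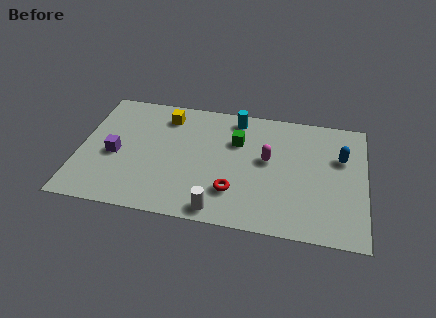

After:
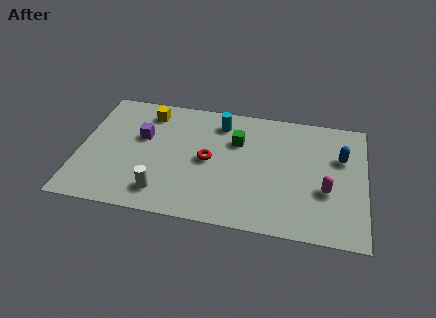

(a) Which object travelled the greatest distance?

the magenta capsule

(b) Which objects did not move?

the blue capsule and the green cube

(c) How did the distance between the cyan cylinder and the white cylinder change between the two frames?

-0.5

The distance was about 5.7 in the first image and 5.2 in the second, so they moved 0.5 units closer together.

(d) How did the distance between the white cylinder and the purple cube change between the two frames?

-1.9

They were about 5.3 units apart before and 3.4 after — 1.9 units closer together.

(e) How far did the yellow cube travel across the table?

0.8

The yellow cube moved from about (3.7, 6.1) to (2.9, 6.2), a distance of √(0.8² + 0.1²) ≈ 0.8.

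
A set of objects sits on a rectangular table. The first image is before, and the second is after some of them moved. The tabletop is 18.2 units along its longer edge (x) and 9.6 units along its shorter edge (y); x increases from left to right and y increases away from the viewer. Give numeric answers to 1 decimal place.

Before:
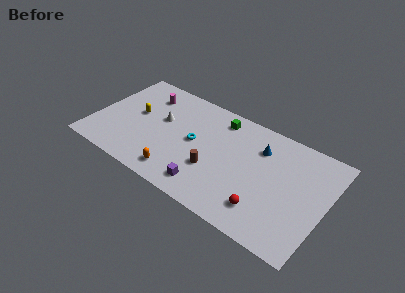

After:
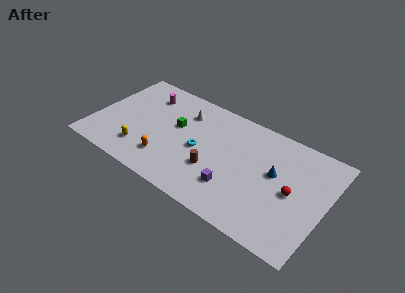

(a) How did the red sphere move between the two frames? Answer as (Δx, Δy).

(1.8, 2.5)

From the two frames, the red sphere sits at roughly (13.9, 2.1) before and (15.7, 4.6) after.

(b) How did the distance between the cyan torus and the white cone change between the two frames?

+0.4

The distance was about 2.9 in the first image and 3.3 in the second, so they moved 0.4 units further apart.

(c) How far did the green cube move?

3.9

From (9.4, 8.1) to (6.3, 5.7), the green cube covered √(3.1² + 2.4²) ≈ 3.9 units.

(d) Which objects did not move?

the brown cylinder and the magenta cylinder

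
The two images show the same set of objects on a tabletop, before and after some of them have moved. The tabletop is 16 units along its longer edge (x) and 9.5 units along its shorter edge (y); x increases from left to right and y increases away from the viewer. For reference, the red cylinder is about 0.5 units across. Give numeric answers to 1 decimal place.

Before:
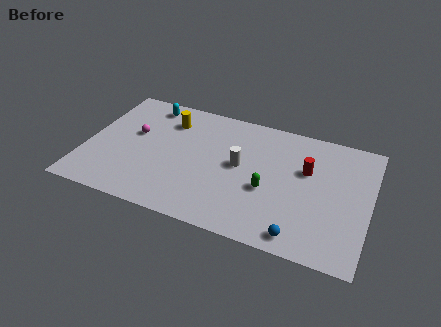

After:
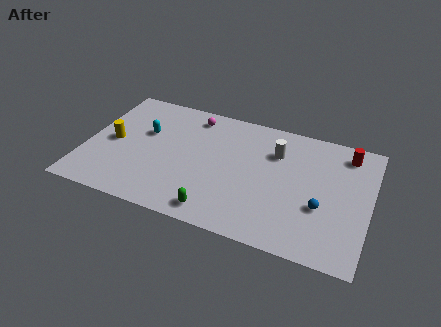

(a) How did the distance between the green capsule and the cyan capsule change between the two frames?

-1.9

They were about 8.5 units apart before and 6.6 after — 1.9 units closer together.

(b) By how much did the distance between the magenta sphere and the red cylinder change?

-1.0

They were about 9.8 units apart before and 8.8 after — 1.0 units closer together.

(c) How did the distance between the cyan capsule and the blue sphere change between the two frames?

-1.2

They were about 11.7 units apart before and 10.5 after — 1.2 units closer together.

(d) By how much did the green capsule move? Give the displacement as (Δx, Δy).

(-2.6, -2.6)

From the two frames, the green capsule sits at roughly (10.4, 3.8) before and (7.8, 1.2) after.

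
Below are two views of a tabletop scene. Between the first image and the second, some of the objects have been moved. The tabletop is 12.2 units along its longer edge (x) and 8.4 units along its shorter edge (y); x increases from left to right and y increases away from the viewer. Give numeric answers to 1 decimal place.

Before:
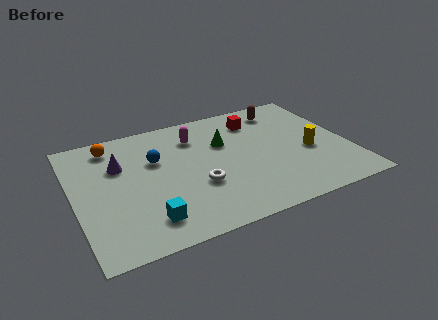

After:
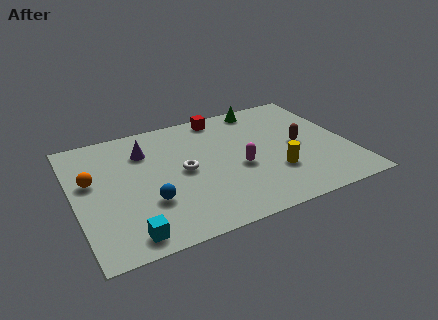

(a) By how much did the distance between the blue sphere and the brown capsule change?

+0.8

Before: roughly 6.2 units apart; after: 7.0. That's 0.8 units further apart.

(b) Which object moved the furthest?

the magenta capsule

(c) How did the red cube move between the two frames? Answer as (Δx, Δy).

(-1.5, 0.9)

The red cube was at about (8.4, 6.6) and moved to about (6.9, 7.5).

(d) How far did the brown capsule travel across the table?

2.9

From (9.7, 7.0) to (10.0, 4.1), the brown capsule covered √(0.3² + 2.9²) ≈ 2.9 units.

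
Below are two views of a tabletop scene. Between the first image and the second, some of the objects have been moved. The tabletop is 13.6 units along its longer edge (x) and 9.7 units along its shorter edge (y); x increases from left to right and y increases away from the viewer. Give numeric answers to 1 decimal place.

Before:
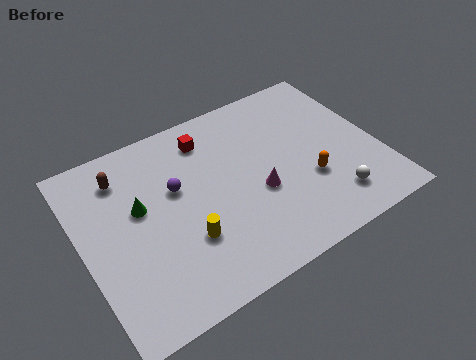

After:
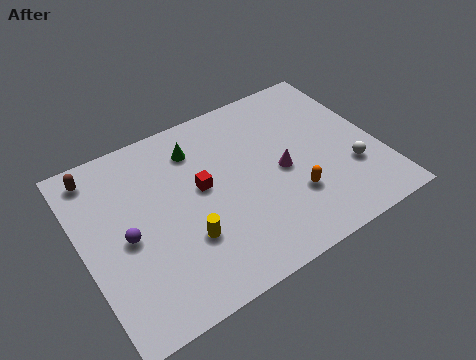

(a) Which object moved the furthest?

the green cone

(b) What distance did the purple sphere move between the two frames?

2.9

From (4.4, 5.9) to (1.9, 4.5), the purple sphere covered √(2.5² + 1.4²) ≈ 2.9 units.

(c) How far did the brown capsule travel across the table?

1.3

The brown capsule was near (2.2, 7.7) before and (1.1, 8.4) after, so it travelled √(1.1² + 0.7²) ≈ 1.3 units.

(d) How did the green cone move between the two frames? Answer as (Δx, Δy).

(2.9, 1.9)

The green cone started near (2.7, 5.7) and ended near (5.6, 7.6).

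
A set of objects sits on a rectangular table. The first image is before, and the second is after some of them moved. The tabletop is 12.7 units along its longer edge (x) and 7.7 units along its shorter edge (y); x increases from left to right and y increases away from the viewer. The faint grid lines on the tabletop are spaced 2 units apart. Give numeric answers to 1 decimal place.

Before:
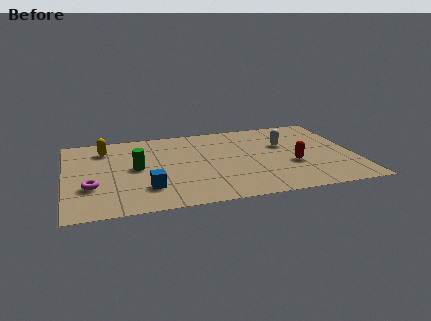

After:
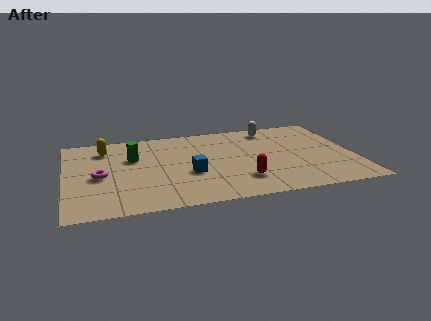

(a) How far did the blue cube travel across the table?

2.1

From (3.5, 2.0) to (5.4, 3.0), the blue cube covered √(1.9² + 1.0²) ≈ 2.1 units.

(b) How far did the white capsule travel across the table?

1.7

The white capsule was near (9.7, 4.9) before and (9.3, 6.6) after, so it travelled √(0.4² + 1.7²) ≈ 1.7 units.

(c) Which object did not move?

the yellow capsule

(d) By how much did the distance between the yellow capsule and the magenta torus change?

-1.0

Before: roughly 3.6 units apart; after: 2.6. That's 1.0 units closer together.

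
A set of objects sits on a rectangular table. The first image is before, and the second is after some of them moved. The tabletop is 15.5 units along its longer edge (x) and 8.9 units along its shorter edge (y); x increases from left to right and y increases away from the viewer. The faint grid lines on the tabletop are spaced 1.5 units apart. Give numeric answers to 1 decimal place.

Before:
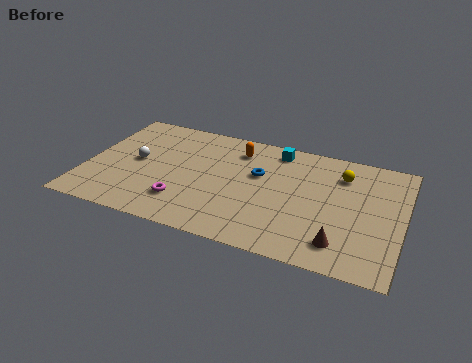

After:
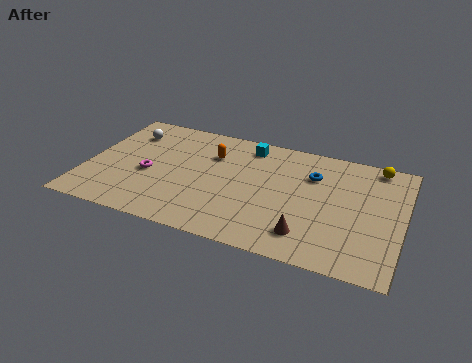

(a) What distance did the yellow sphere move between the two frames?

2.0

The yellow sphere was near (12.4, 6.8) before and (14.0, 8.0) after, so it travelled √(1.6² + 1.2²) ≈ 2.0 units.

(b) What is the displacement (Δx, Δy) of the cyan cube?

(-1.4, -0.1)

From the two frames, the cyan cube sits at roughly (9.1, 7.7) before and (7.7, 7.6) after.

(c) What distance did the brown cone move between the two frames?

1.6

The brown cone moved from about (12.7, 1.7) to (11.1, 1.8), a distance of √(1.6² + 0.1²) ≈ 1.6.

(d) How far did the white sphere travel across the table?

2.3

The white sphere was near (2.4, 4.6) before and (1.7, 6.8) after, so it travelled √(0.7² + 2.2²) ≈ 2.3 units.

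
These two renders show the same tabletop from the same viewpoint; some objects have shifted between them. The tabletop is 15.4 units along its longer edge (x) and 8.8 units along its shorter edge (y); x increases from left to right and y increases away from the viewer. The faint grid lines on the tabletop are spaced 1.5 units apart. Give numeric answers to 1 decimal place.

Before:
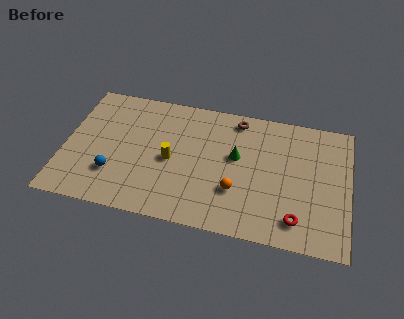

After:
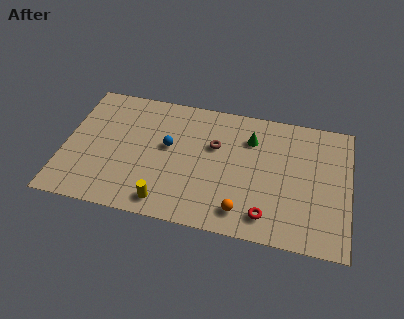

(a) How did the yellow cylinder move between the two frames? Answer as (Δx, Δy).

(-0.1, -2.9)

From the two frames, the yellow cylinder sits at roughly (5.8, 4.1) before and (5.7, 1.2) after.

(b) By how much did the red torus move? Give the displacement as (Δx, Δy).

(-1.6, -0.1)

The red torus was at about (12.7, 1.6) and moved to about (11.1, 1.5).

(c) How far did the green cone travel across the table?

1.6

From (9.3, 5.1) to (10.0, 6.5), the green cone covered √(0.7² + 1.4²) ≈ 1.6 units.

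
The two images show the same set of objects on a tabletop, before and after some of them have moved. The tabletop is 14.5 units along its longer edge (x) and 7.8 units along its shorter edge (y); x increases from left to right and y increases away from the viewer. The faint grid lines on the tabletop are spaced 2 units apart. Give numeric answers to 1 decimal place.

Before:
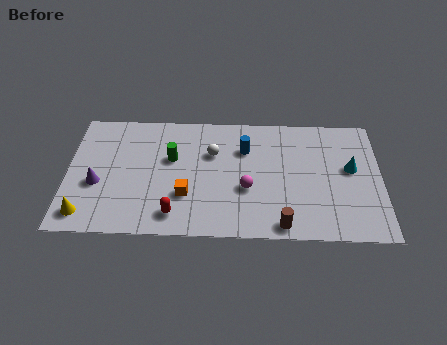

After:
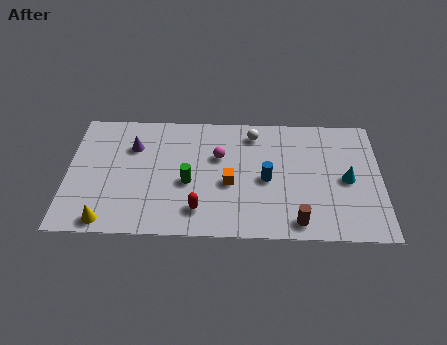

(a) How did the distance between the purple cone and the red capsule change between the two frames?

+1.0

Before: roughly 4.0 units apart; after: 5.0. That's 1.0 units further apart.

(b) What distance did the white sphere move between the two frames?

2.3

From (6.7, 5.2) to (8.6, 6.5), the white sphere covered √(1.9² + 1.3²) ≈ 2.3 units.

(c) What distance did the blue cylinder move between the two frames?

2.1

The blue cylinder moved from about (8.2, 5.5) to (9.2, 3.6), a distance of √(1.0² + 1.9²) ≈ 2.1.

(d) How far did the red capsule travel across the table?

1.1

From (5.0, 1.3) to (6.1, 1.6), the red capsule covered √(1.1² + 0.3²) ≈ 1.1 units.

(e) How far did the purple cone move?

2.9

The purple cone was near (1.4, 3.1) before and (3.0, 5.5) after, so it travelled √(1.6² + 2.4²) ≈ 2.9 units.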